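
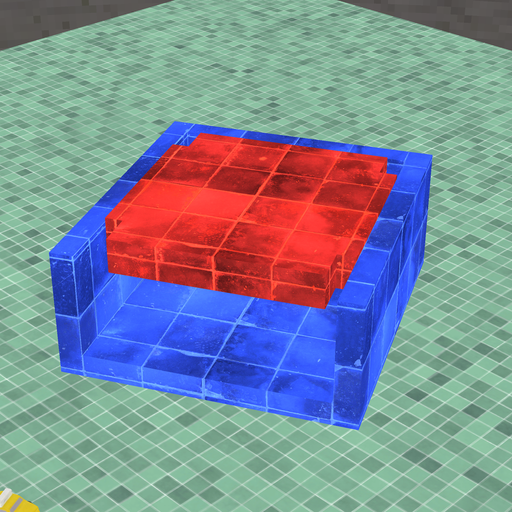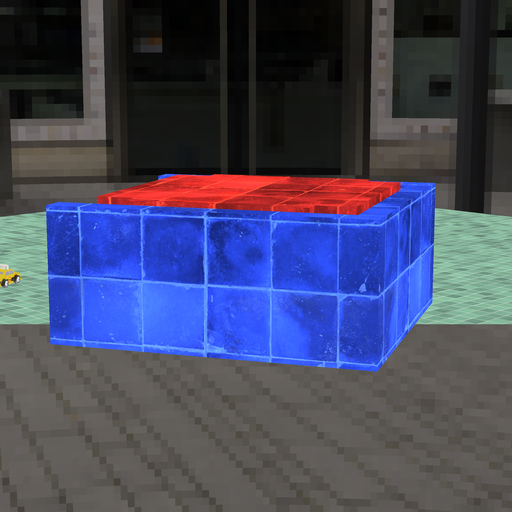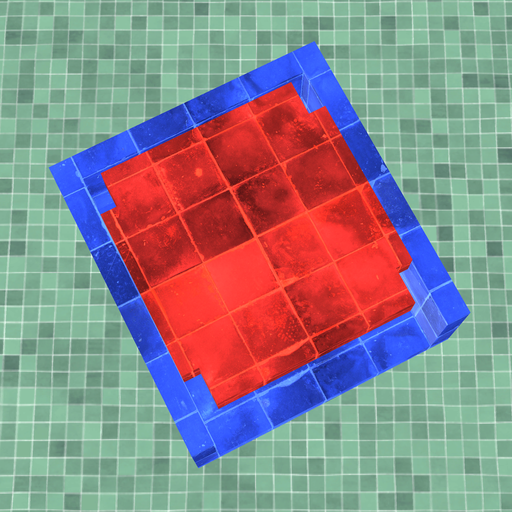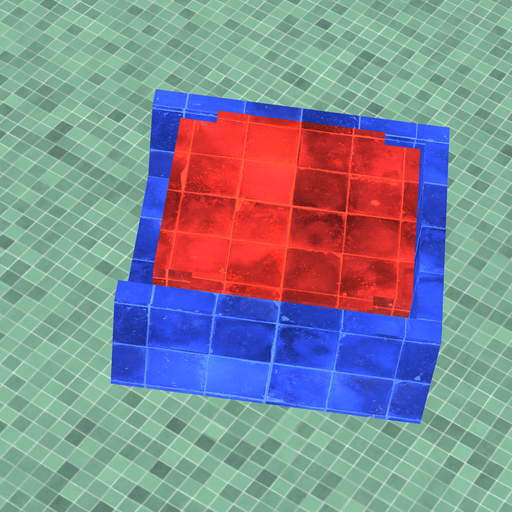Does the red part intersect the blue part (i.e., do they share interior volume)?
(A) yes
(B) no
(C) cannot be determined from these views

(B) no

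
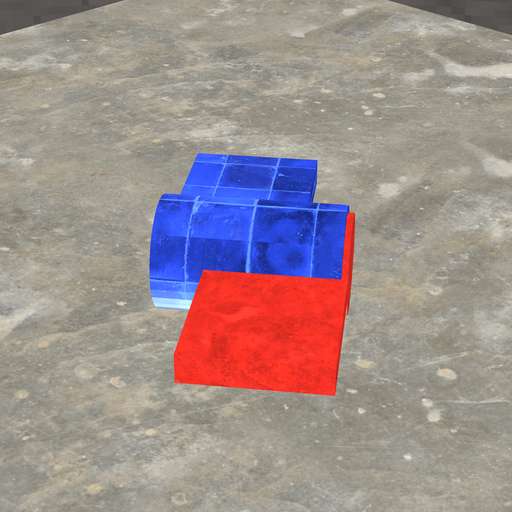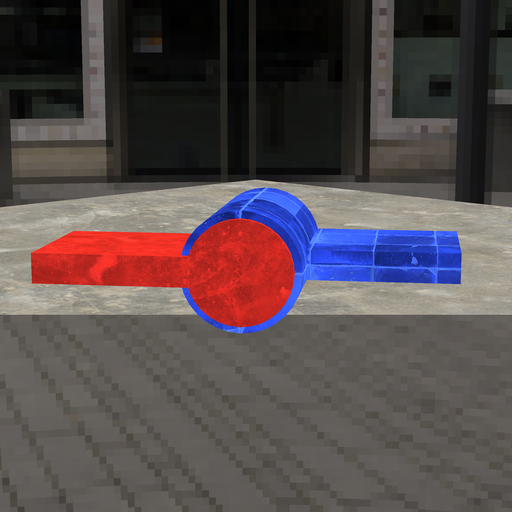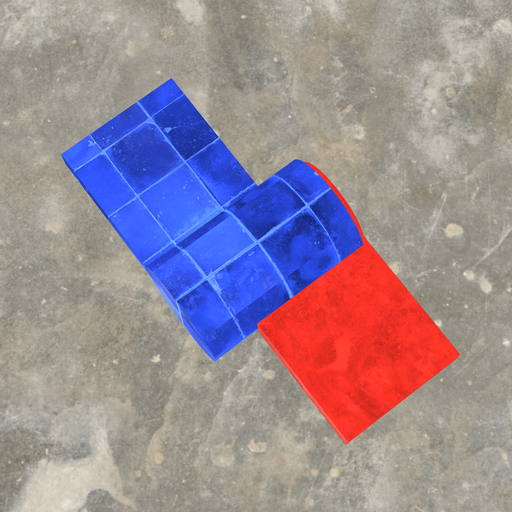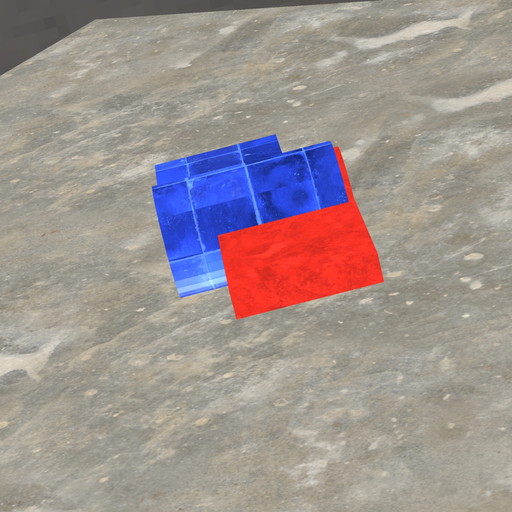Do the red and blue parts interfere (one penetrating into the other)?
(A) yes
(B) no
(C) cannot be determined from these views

(A) yes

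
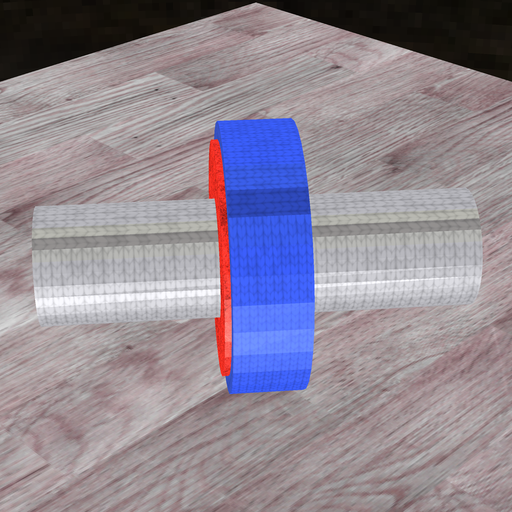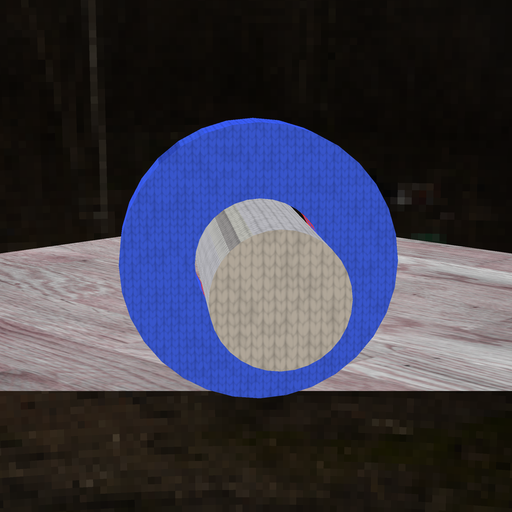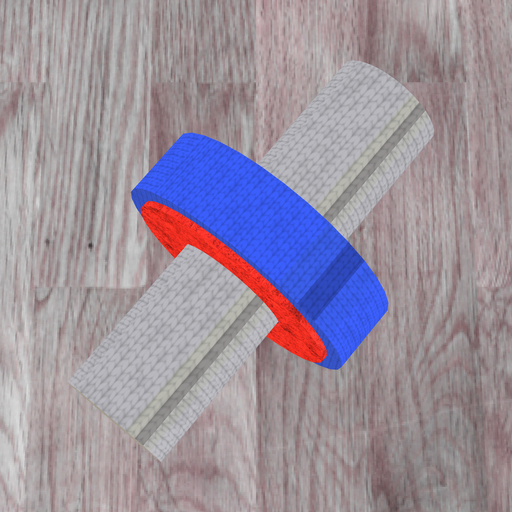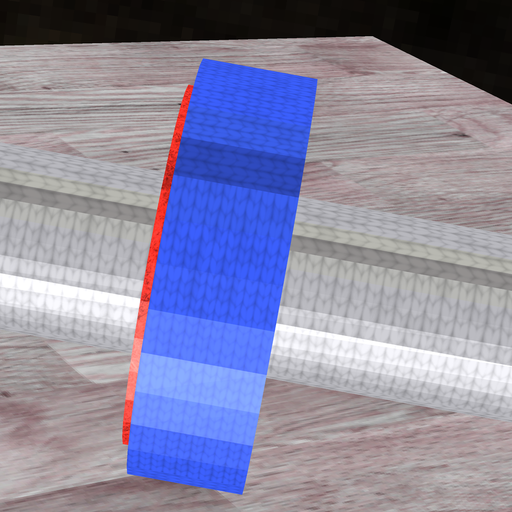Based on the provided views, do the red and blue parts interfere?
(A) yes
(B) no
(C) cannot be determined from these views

(A) yes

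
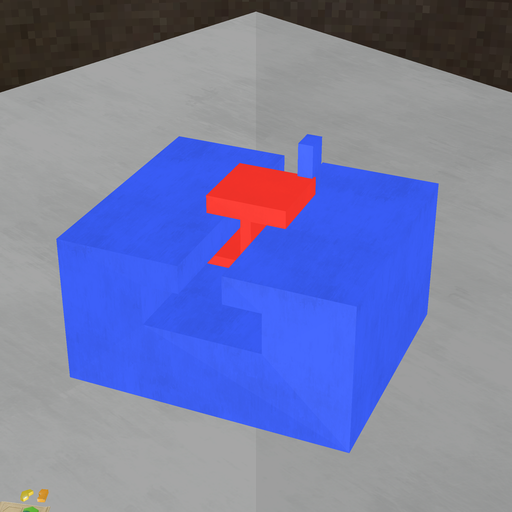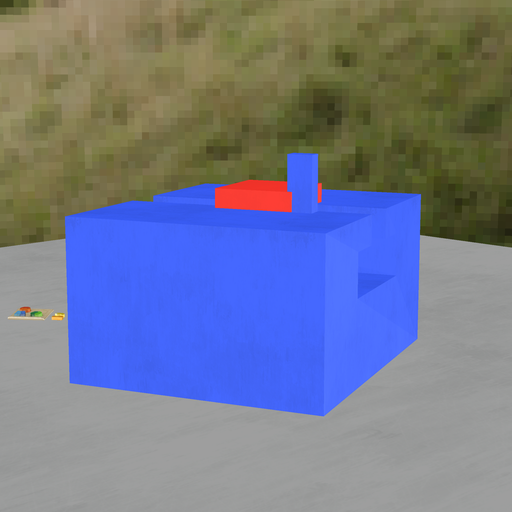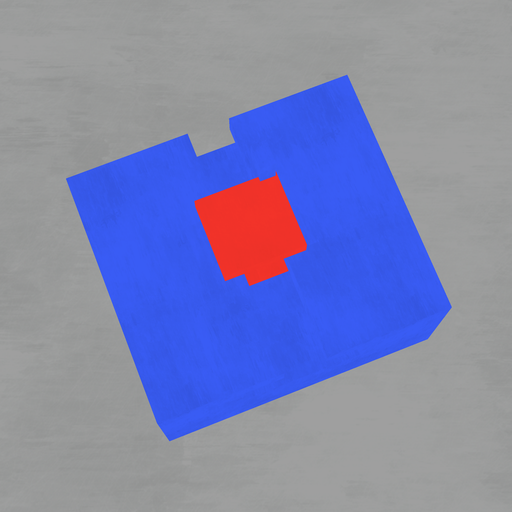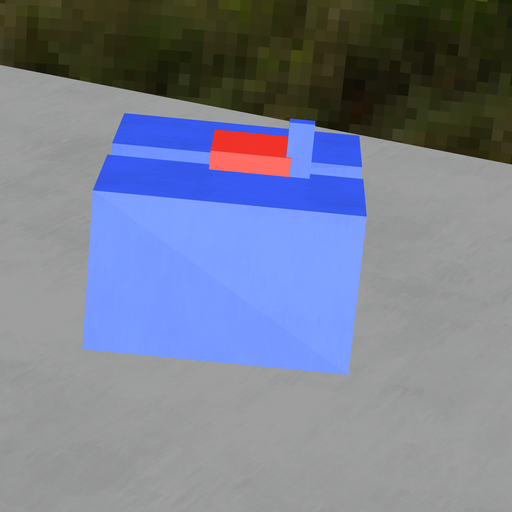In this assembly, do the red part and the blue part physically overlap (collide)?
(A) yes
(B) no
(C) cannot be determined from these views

(A) yes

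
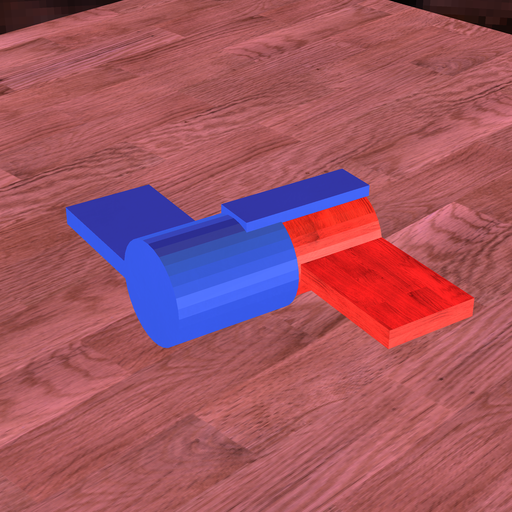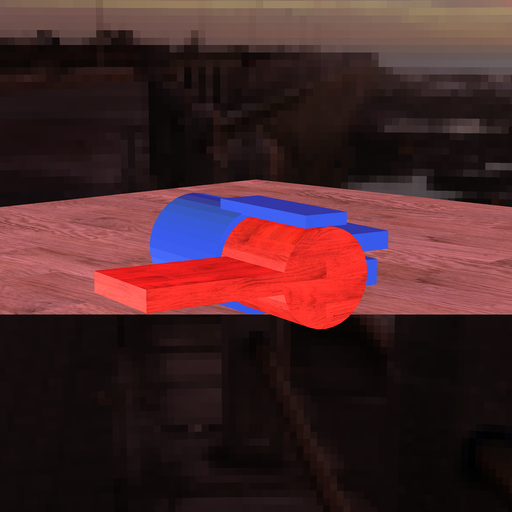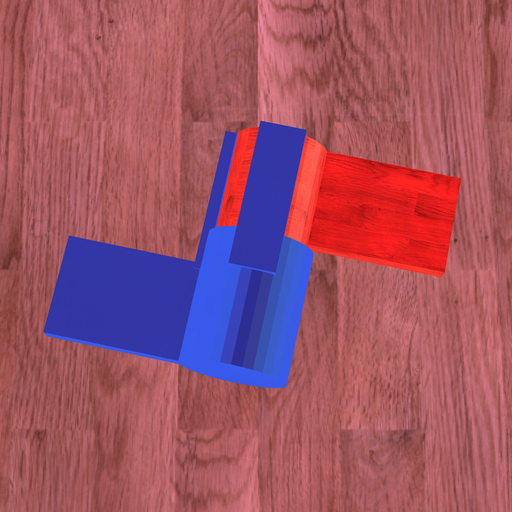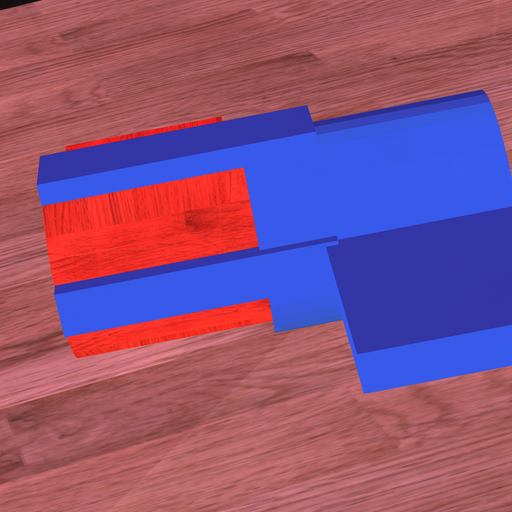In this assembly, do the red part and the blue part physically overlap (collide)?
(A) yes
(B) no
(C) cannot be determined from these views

(A) yes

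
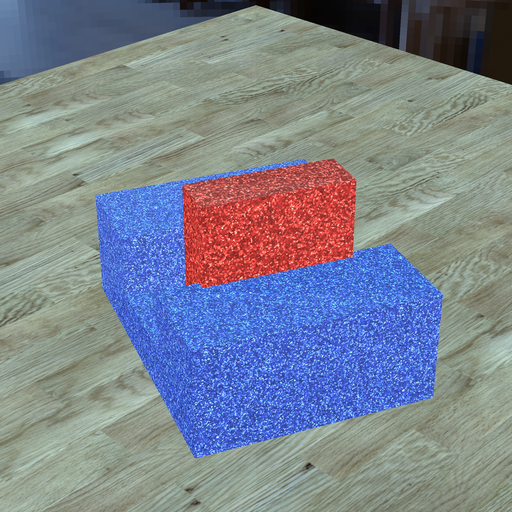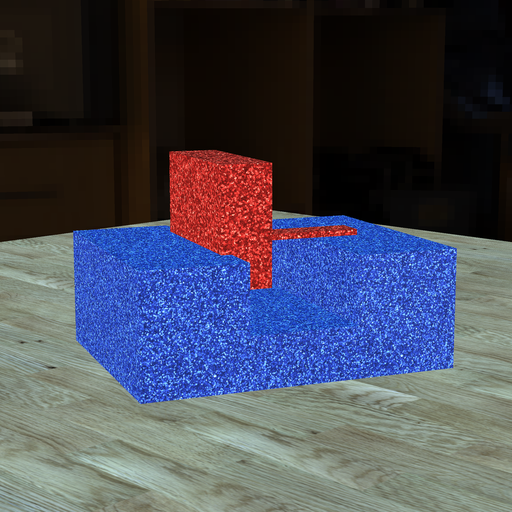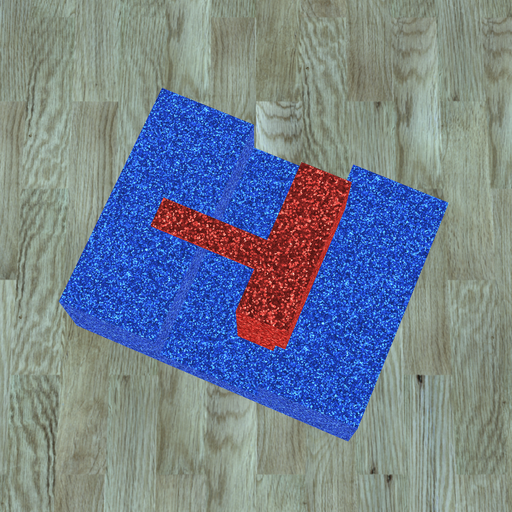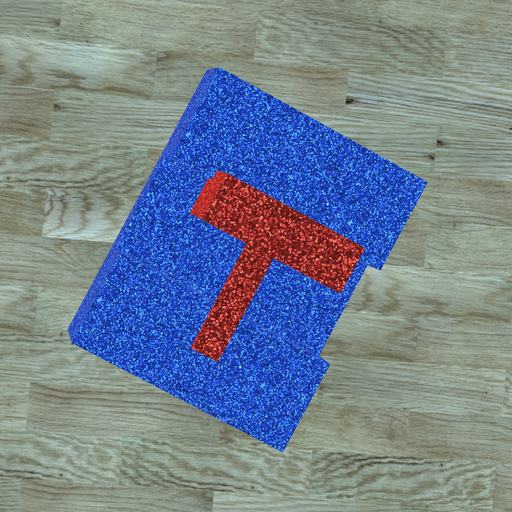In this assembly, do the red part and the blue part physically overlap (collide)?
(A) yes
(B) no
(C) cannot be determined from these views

(A) yes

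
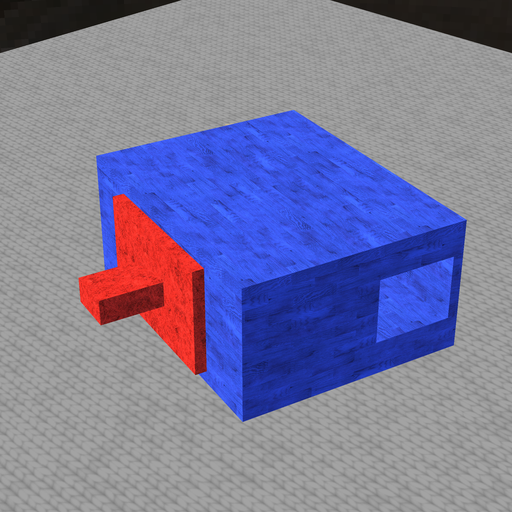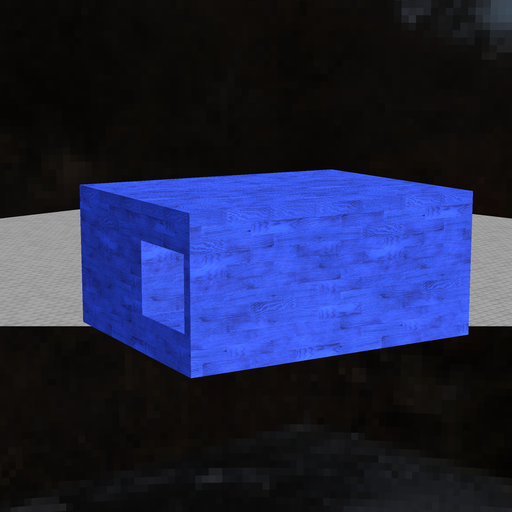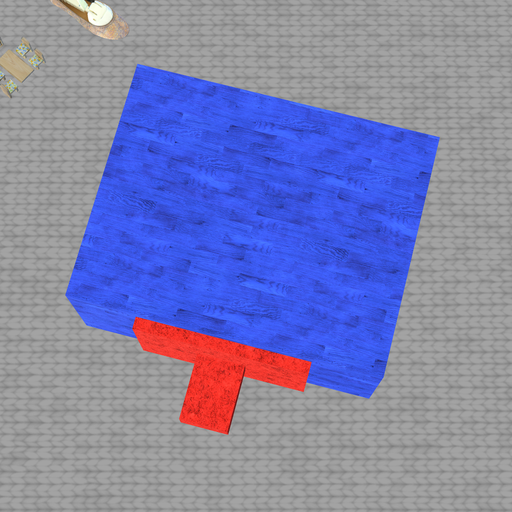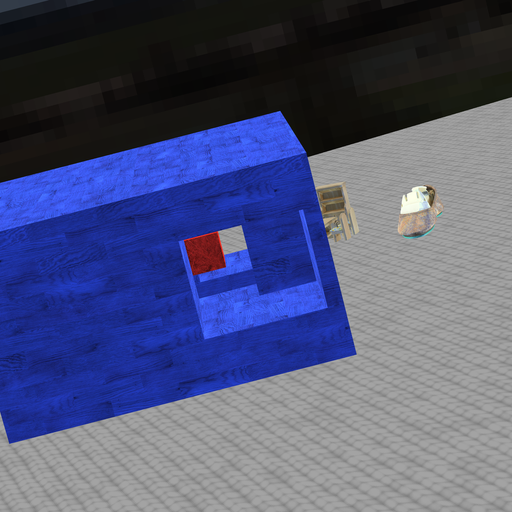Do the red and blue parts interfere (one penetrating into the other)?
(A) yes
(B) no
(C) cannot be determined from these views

(B) no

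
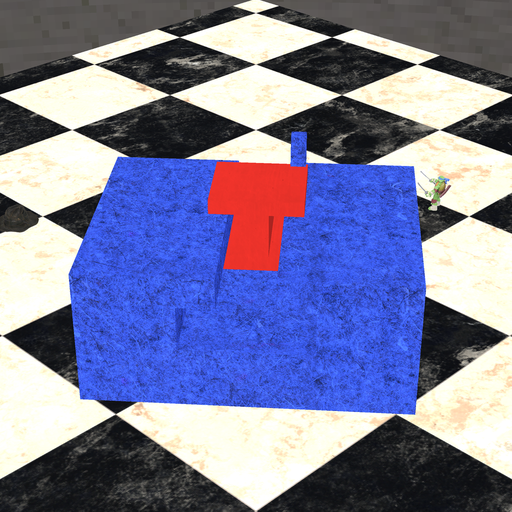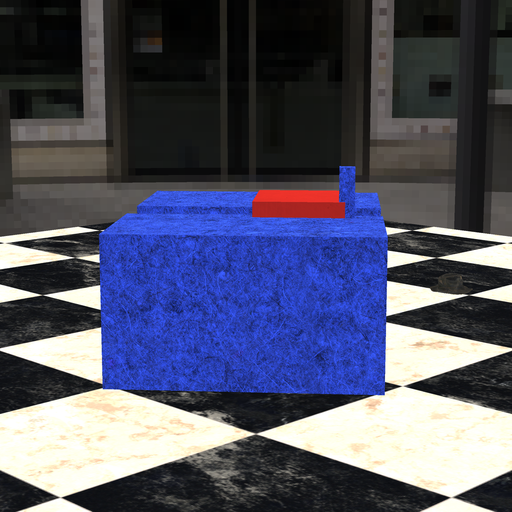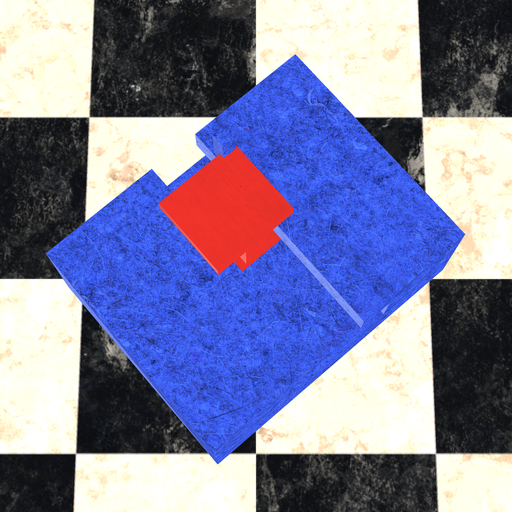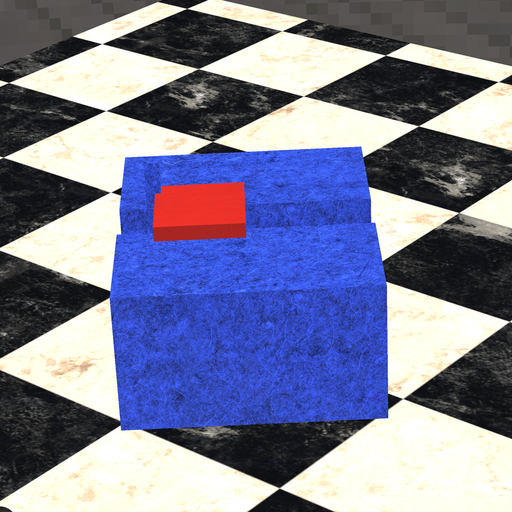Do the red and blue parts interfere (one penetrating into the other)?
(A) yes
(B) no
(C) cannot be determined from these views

(A) yes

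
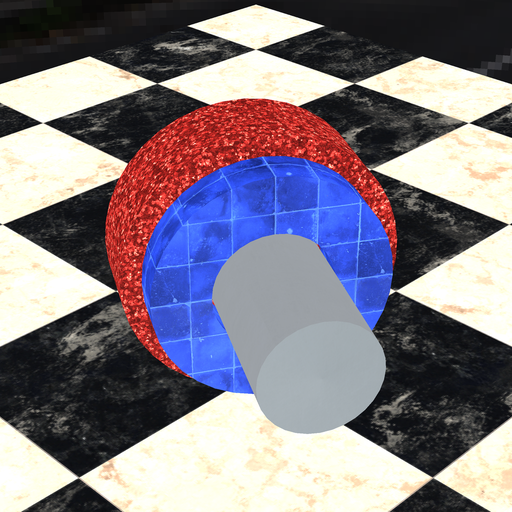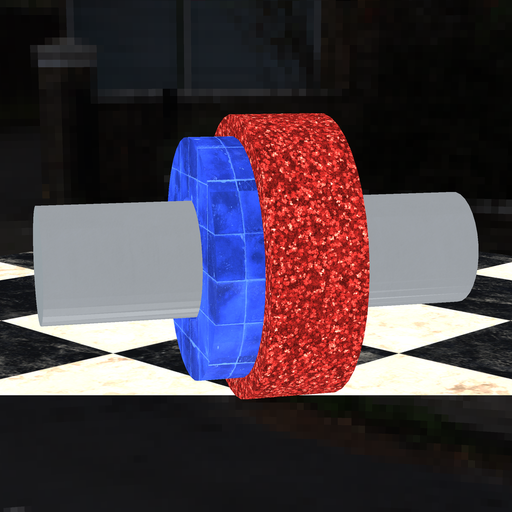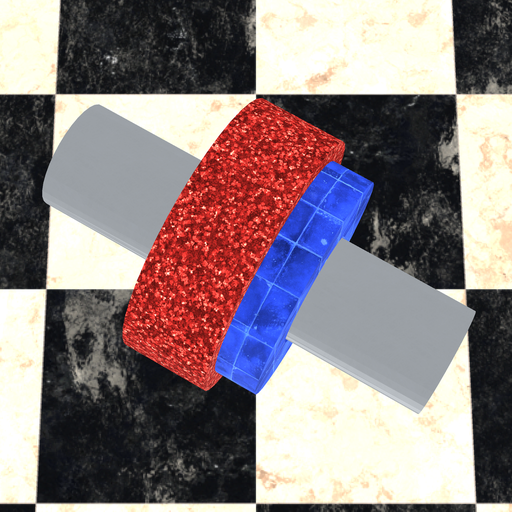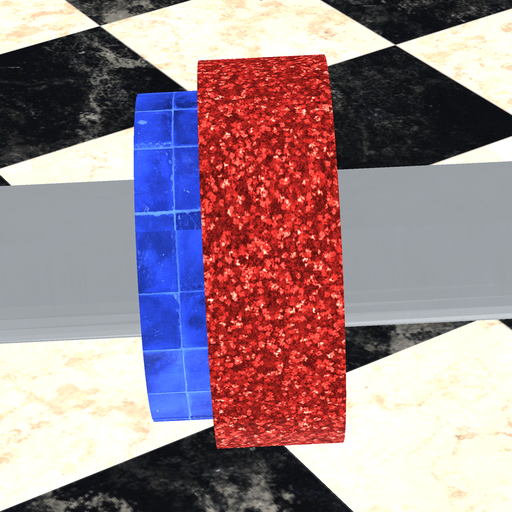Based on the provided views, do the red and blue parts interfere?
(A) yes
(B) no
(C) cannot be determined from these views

(A) yes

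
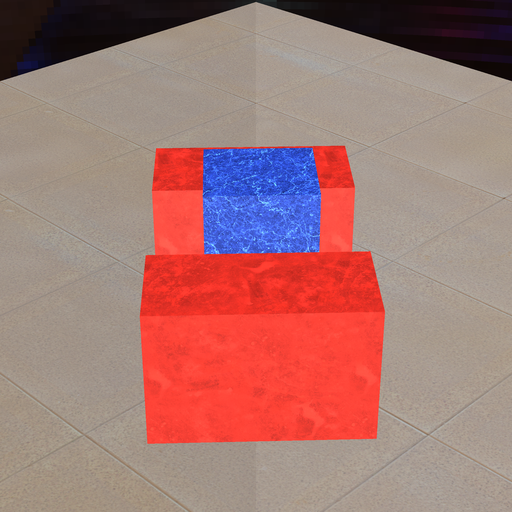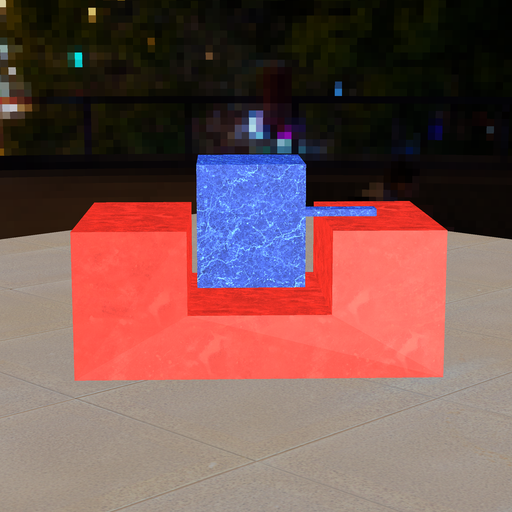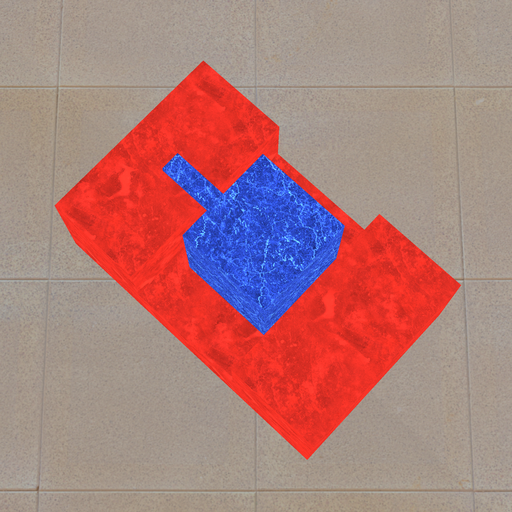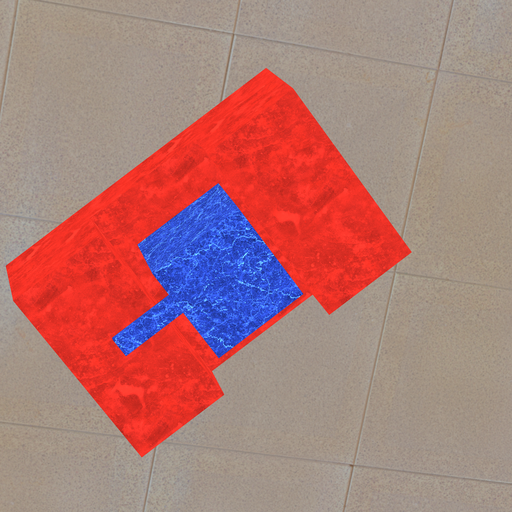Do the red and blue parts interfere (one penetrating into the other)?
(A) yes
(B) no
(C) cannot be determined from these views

(B) no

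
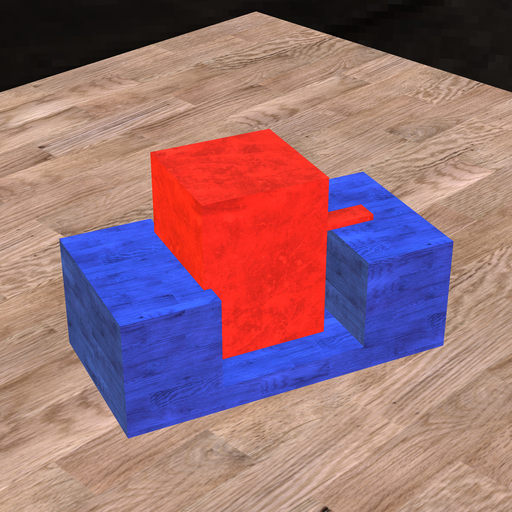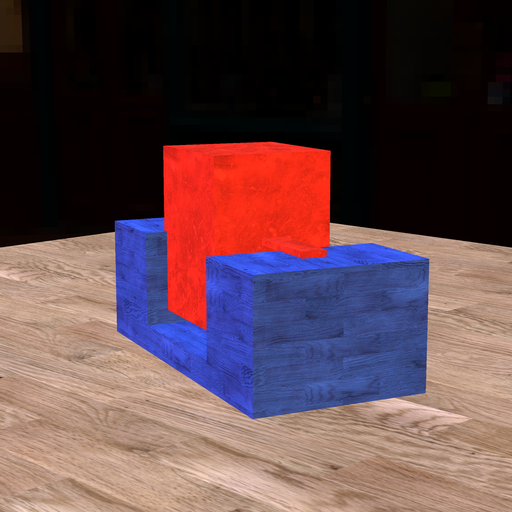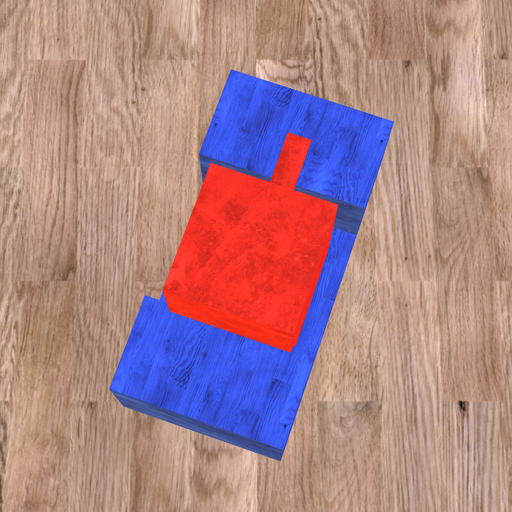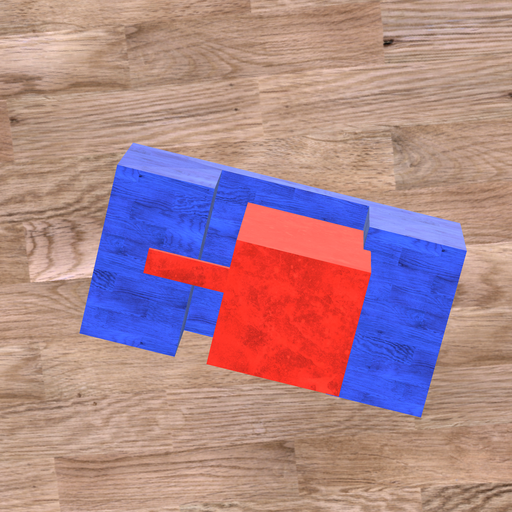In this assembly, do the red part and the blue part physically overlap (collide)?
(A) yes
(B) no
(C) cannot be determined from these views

(A) yes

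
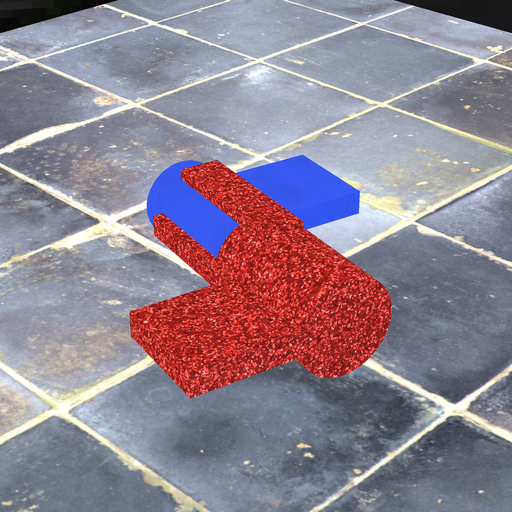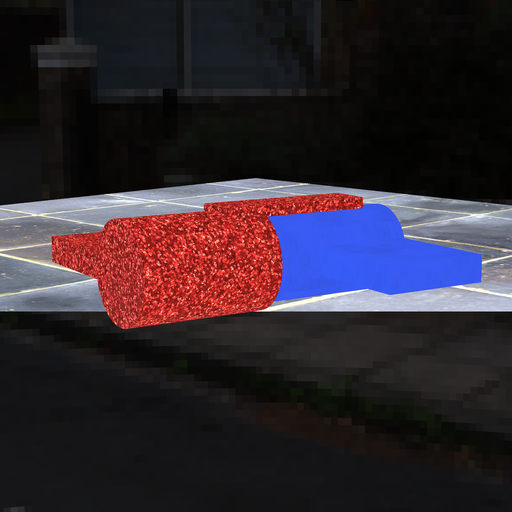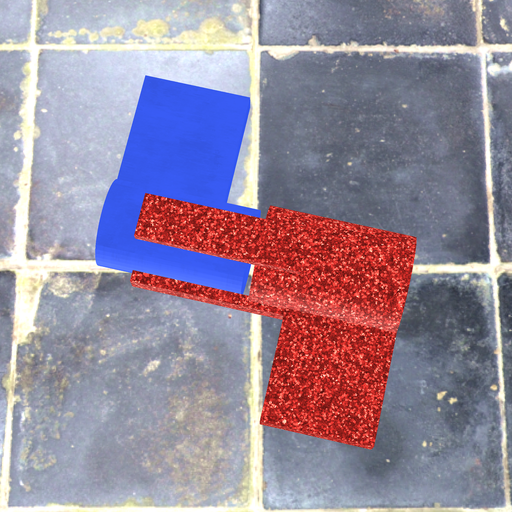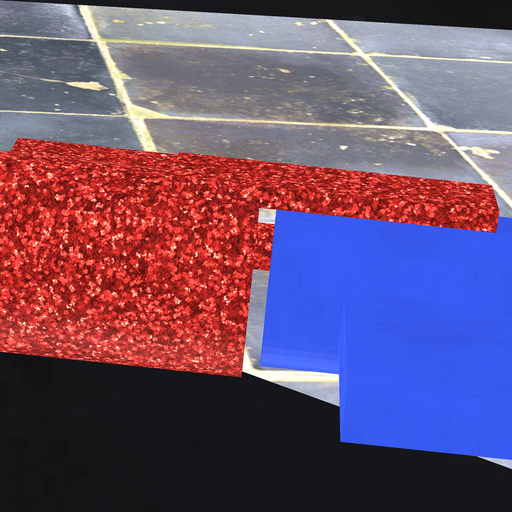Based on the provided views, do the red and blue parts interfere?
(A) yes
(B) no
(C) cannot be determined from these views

(B) no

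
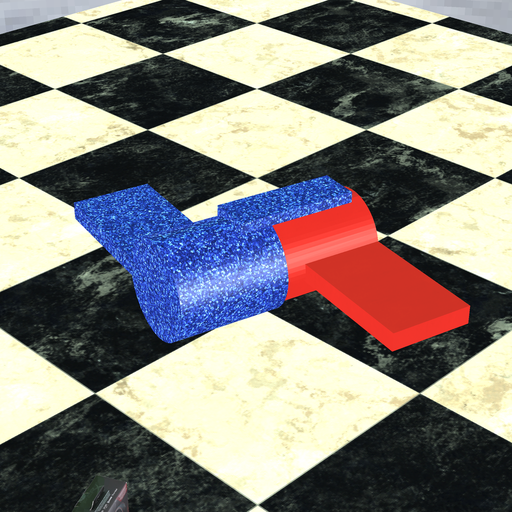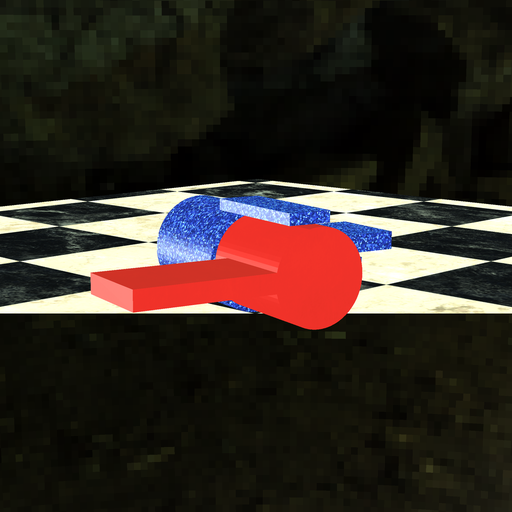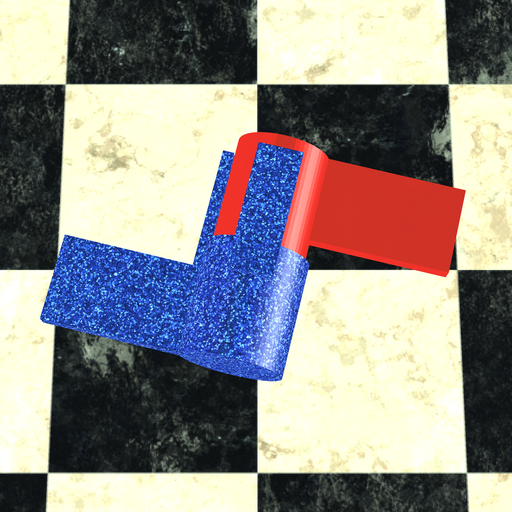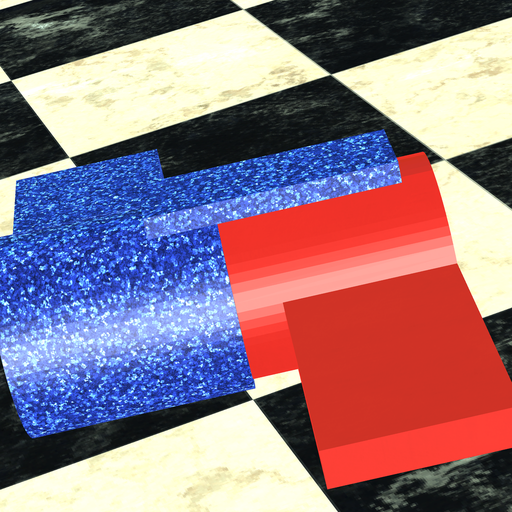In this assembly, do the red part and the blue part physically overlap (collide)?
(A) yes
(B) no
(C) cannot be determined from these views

(A) yes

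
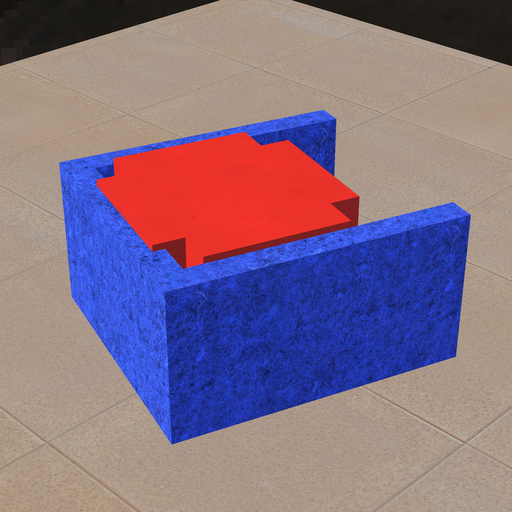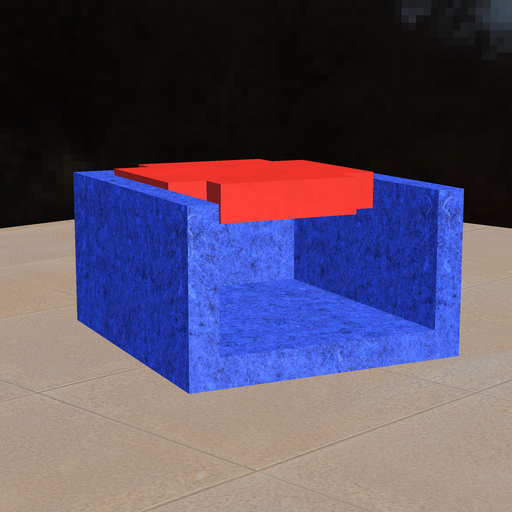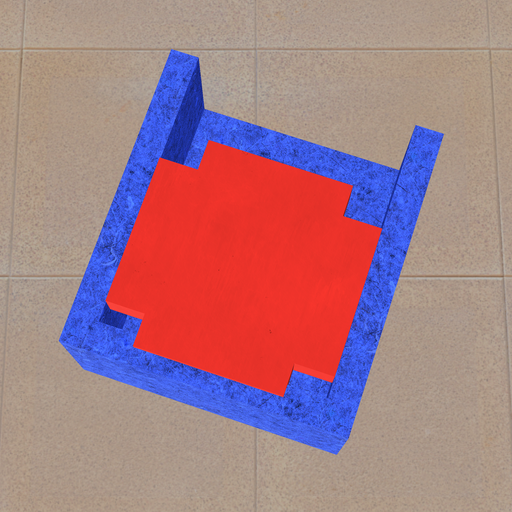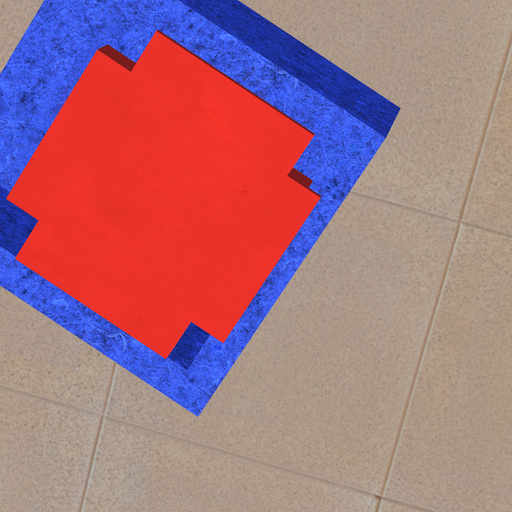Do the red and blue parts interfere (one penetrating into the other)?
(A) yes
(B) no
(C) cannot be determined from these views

(A) yes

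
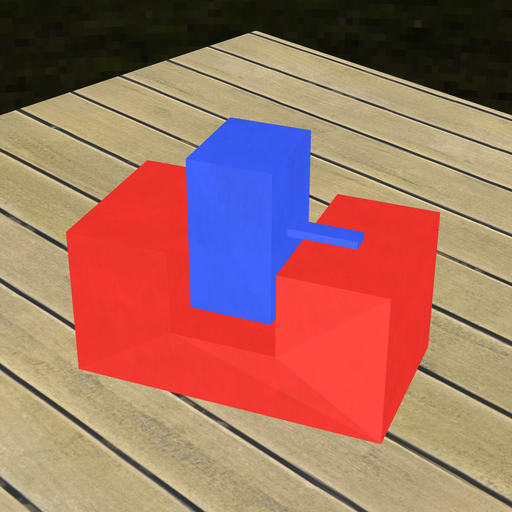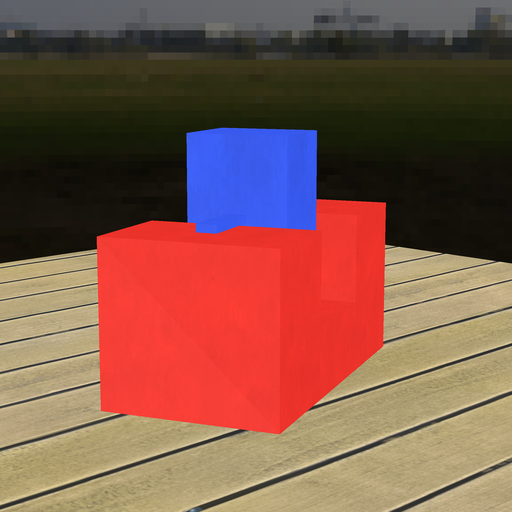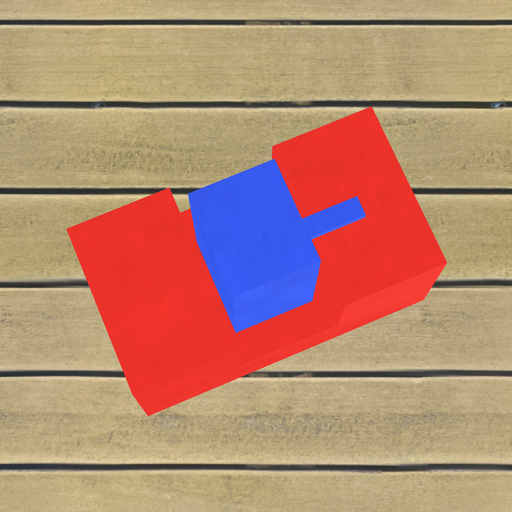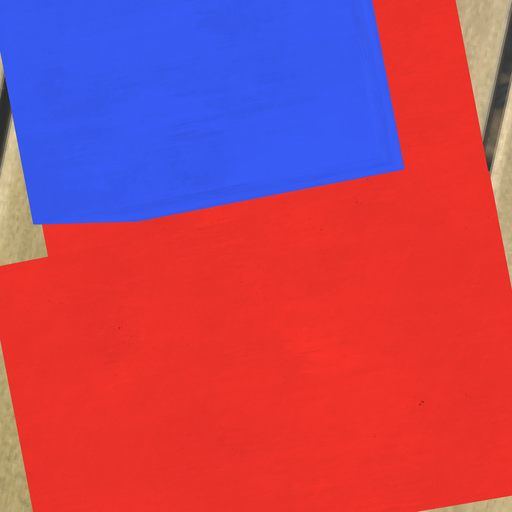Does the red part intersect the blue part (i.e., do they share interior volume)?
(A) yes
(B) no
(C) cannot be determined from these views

(B) no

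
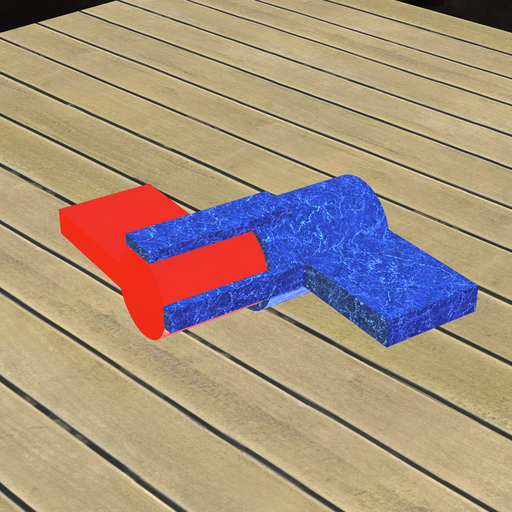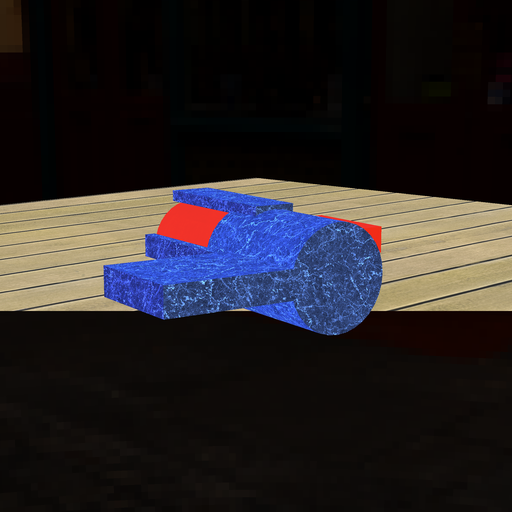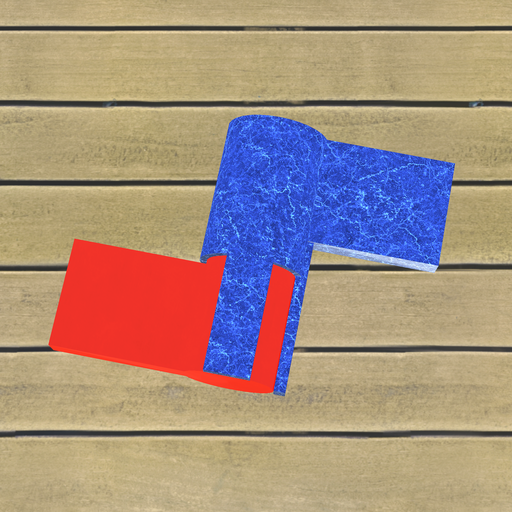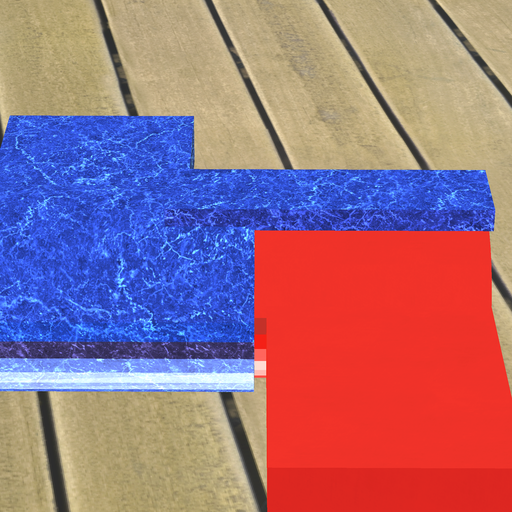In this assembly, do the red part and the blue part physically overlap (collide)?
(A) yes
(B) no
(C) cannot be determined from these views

(A) yes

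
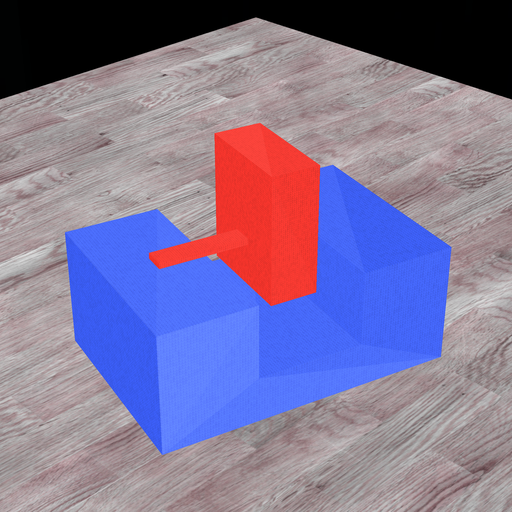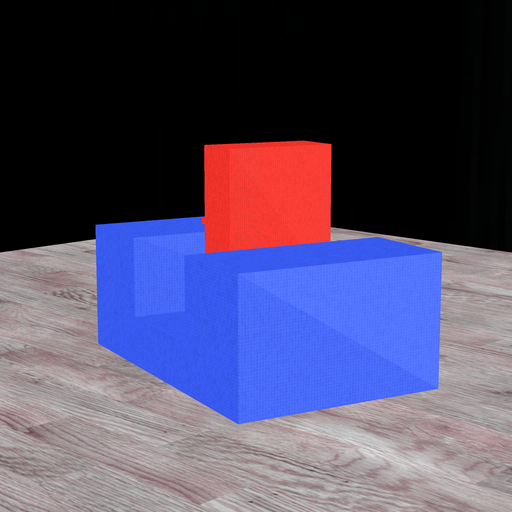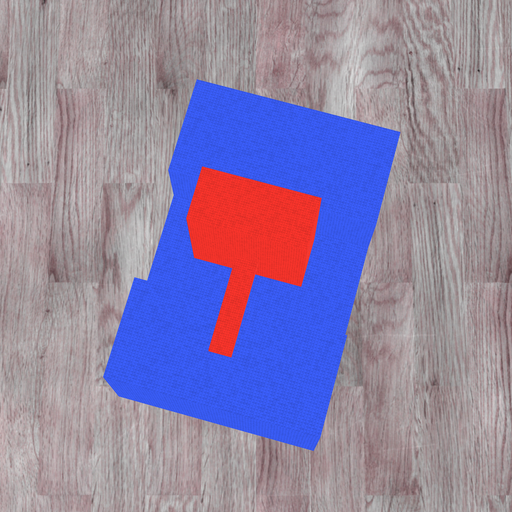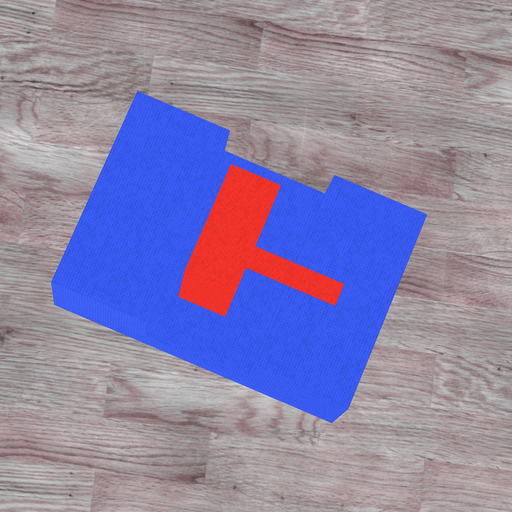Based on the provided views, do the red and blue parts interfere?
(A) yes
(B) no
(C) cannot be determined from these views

(B) no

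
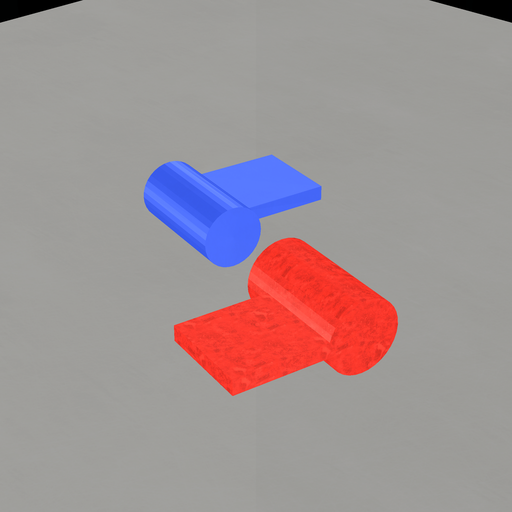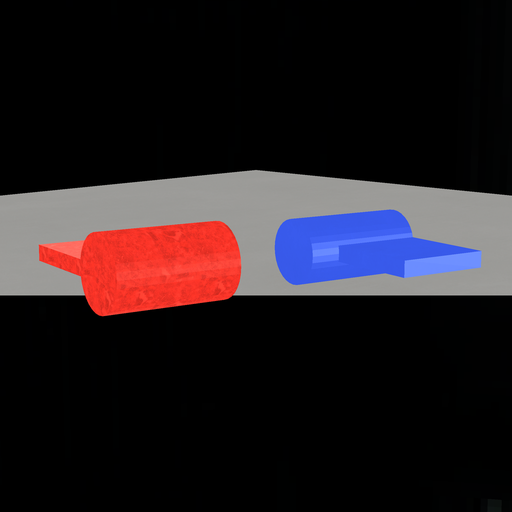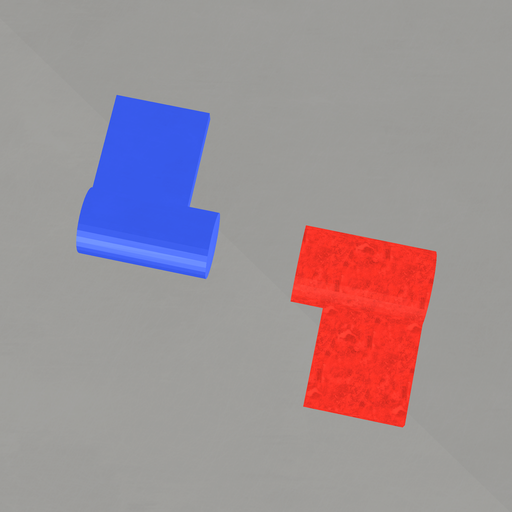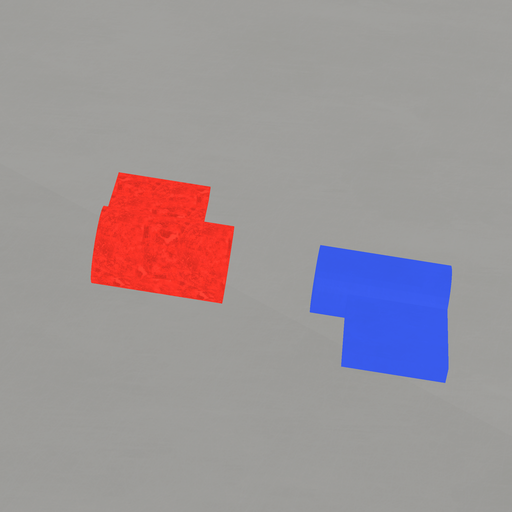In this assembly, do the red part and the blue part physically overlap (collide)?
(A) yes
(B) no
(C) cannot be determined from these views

(B) no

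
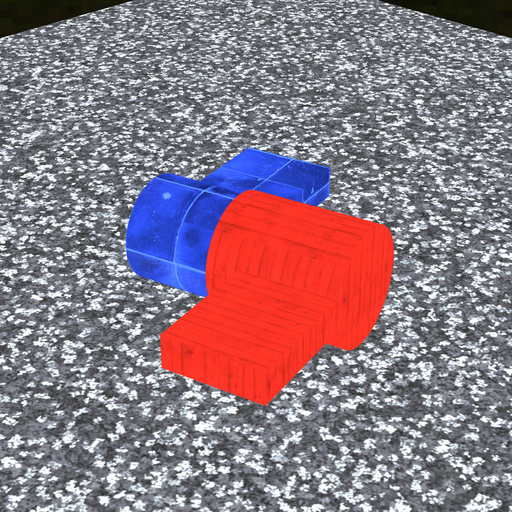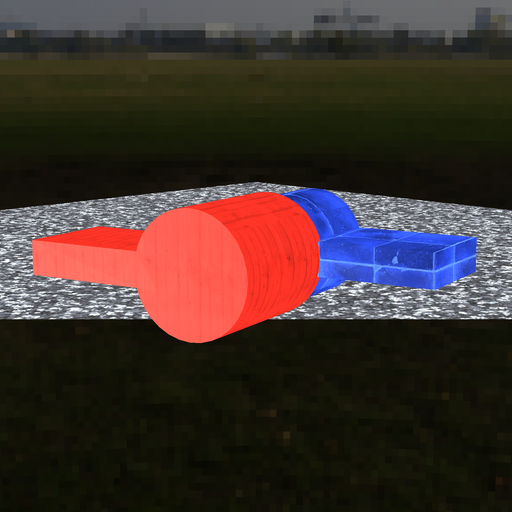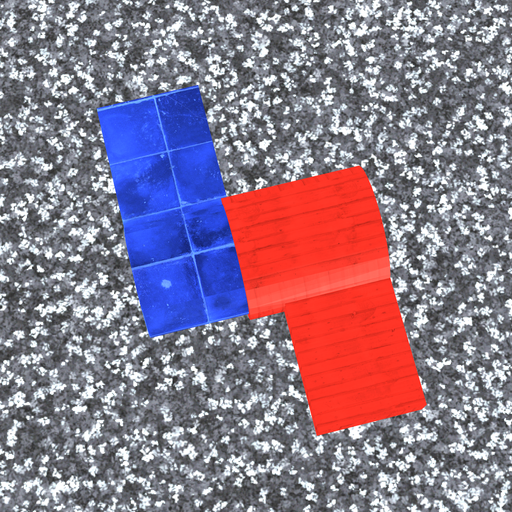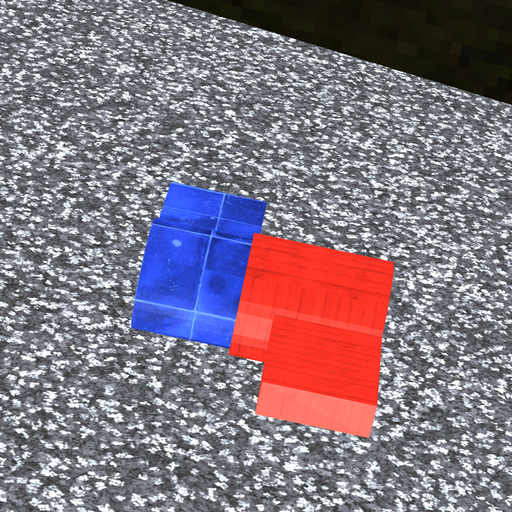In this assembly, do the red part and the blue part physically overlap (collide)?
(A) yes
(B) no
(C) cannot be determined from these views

(A) yes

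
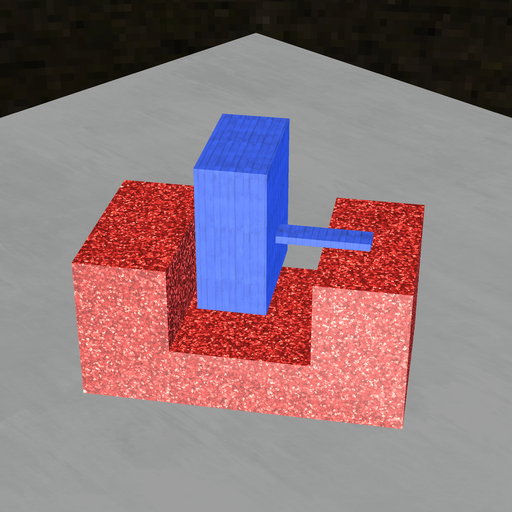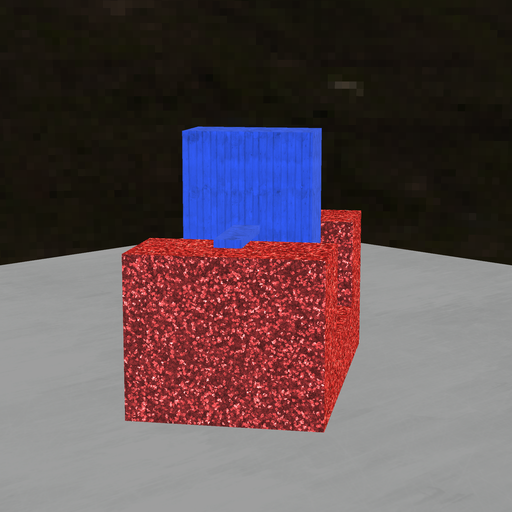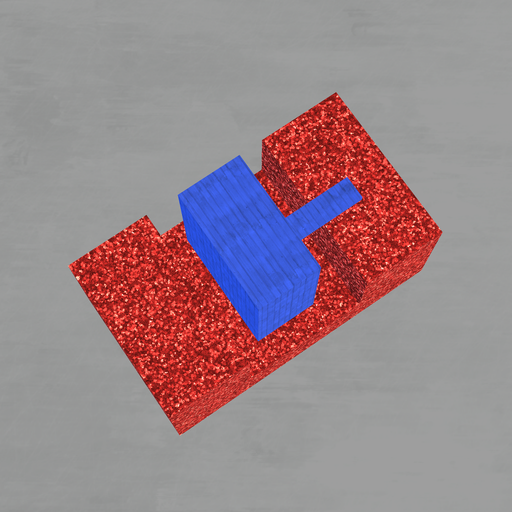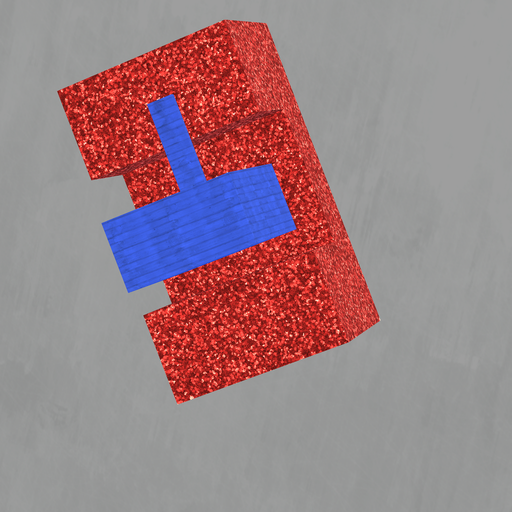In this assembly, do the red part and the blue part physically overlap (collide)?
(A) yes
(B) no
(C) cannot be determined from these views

(B) no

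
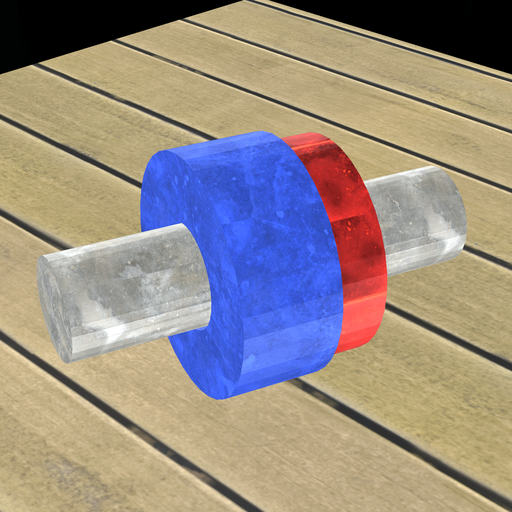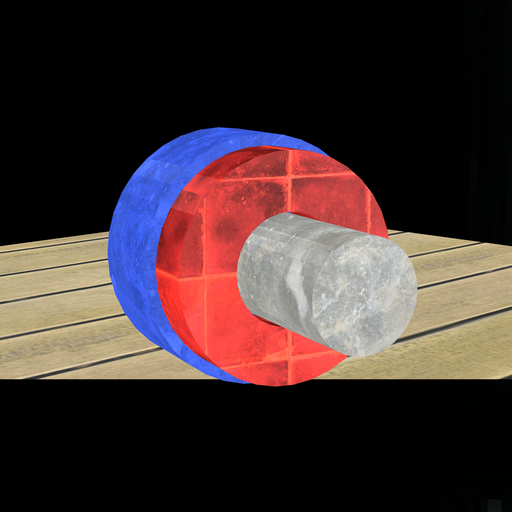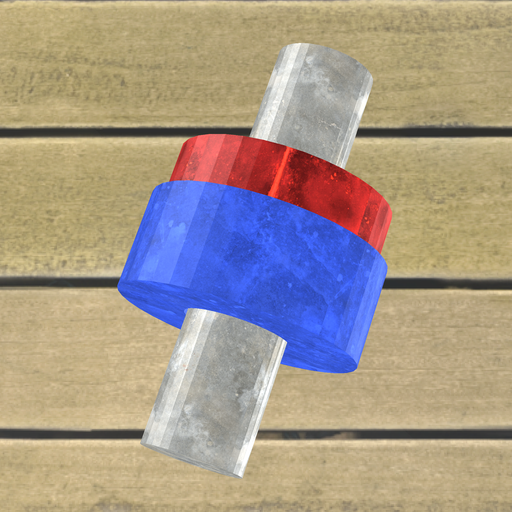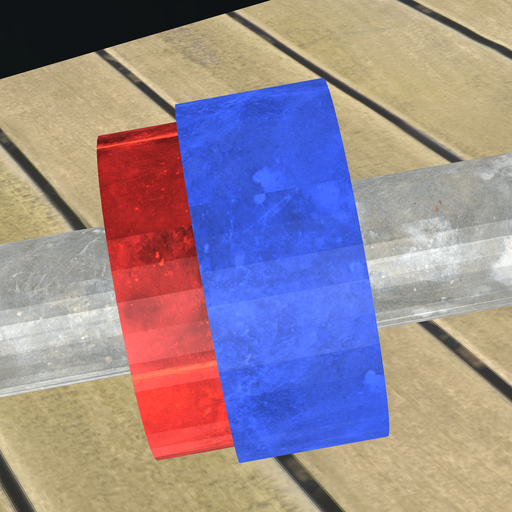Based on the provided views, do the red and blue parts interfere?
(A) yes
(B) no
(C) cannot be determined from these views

(A) yes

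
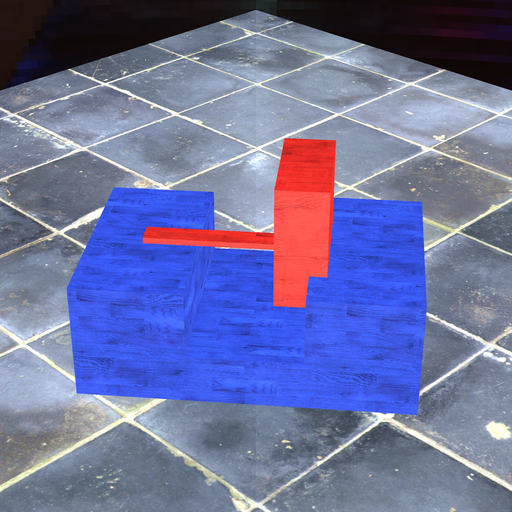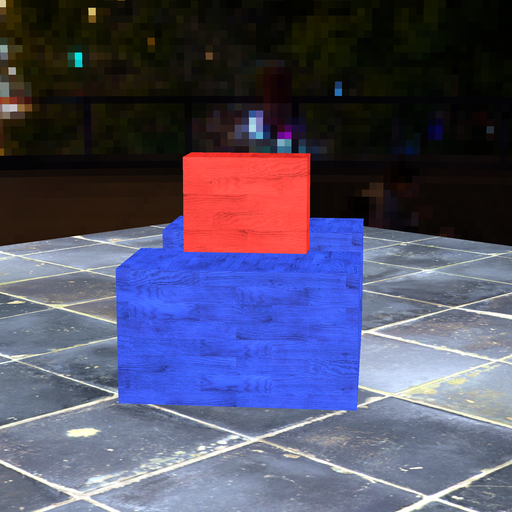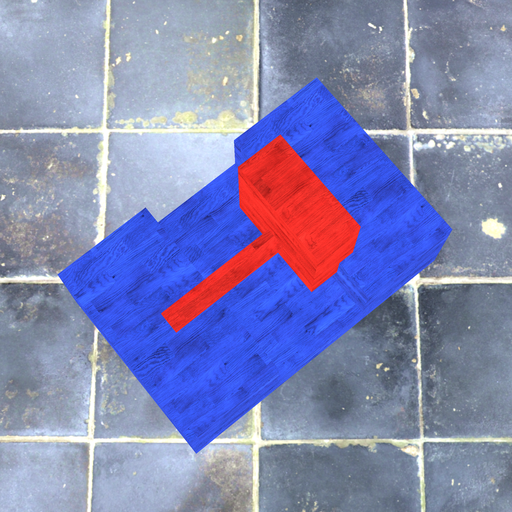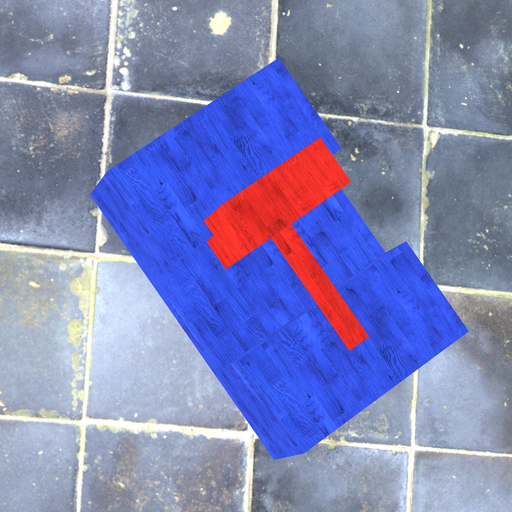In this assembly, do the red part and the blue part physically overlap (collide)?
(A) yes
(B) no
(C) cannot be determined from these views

(A) yes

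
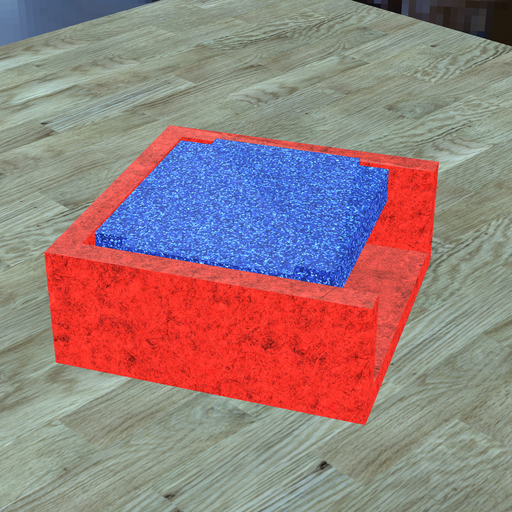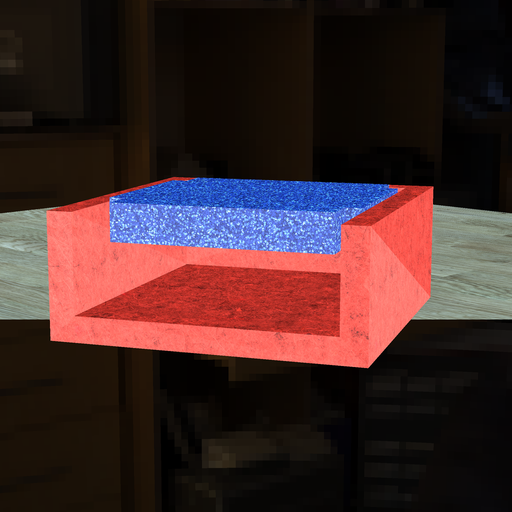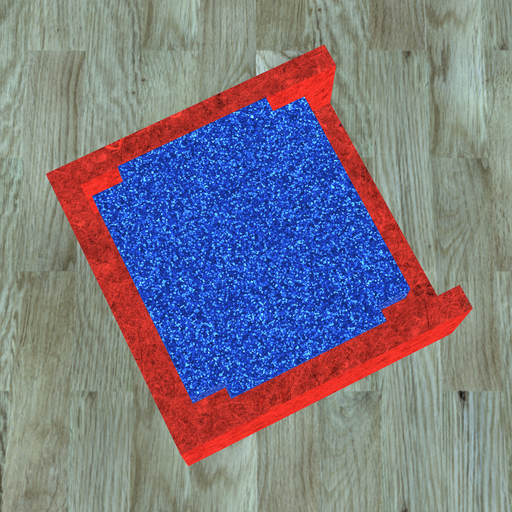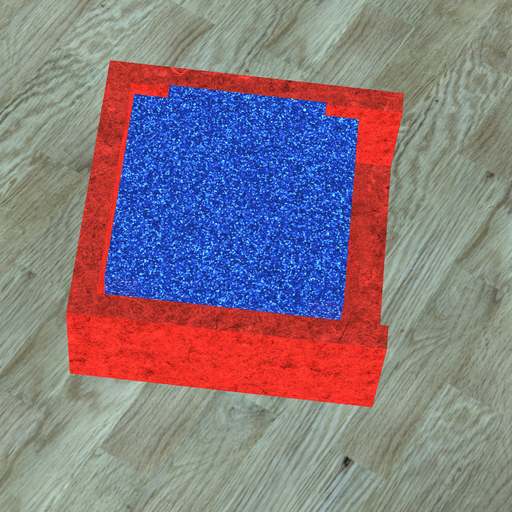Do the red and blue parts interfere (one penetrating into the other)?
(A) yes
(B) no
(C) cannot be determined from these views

(B) no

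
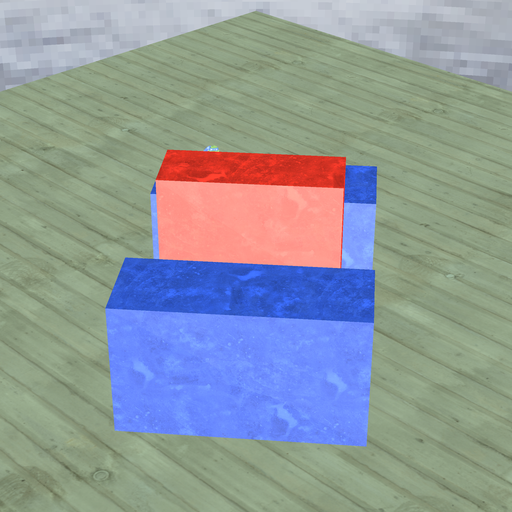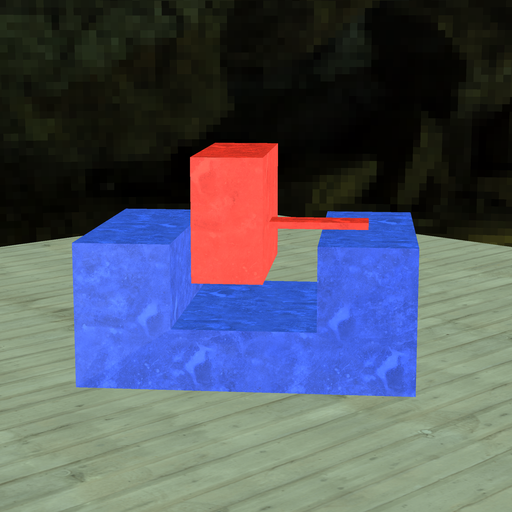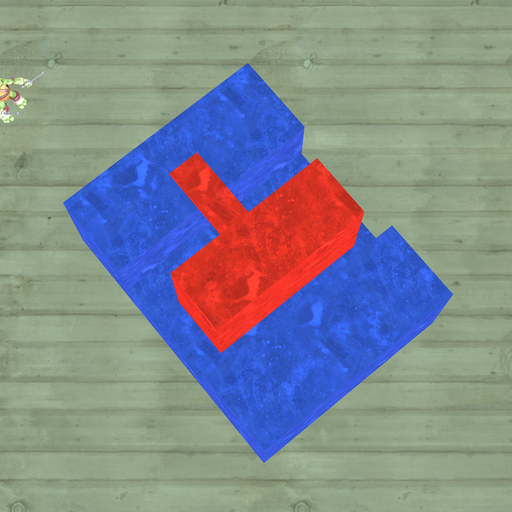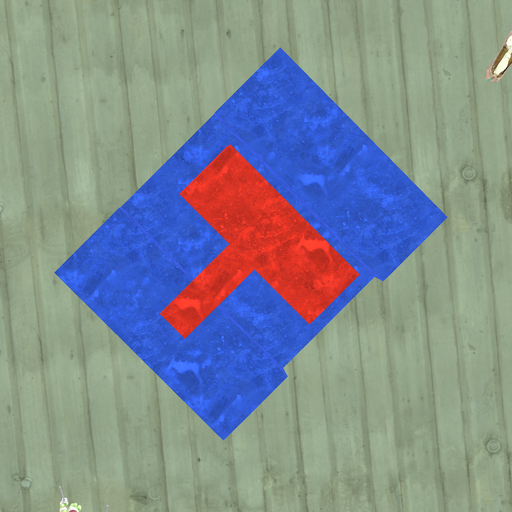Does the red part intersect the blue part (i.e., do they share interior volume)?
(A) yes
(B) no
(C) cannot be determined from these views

(B) no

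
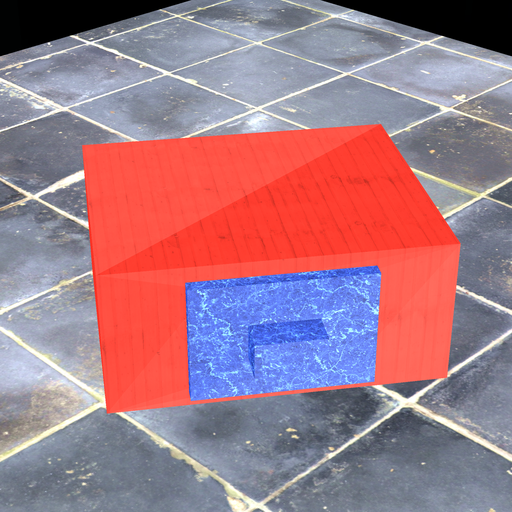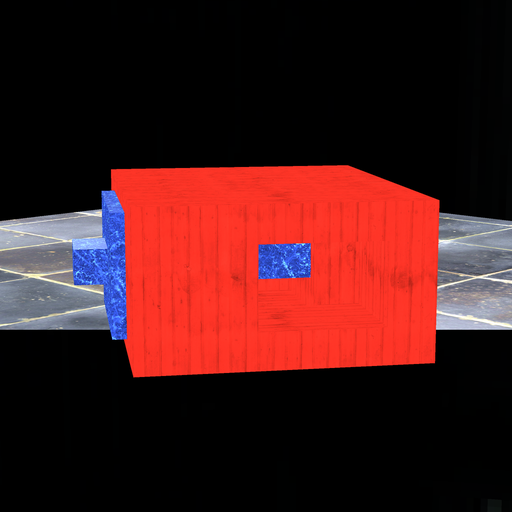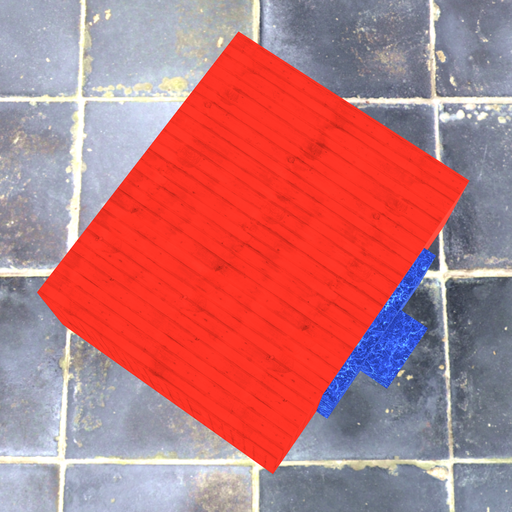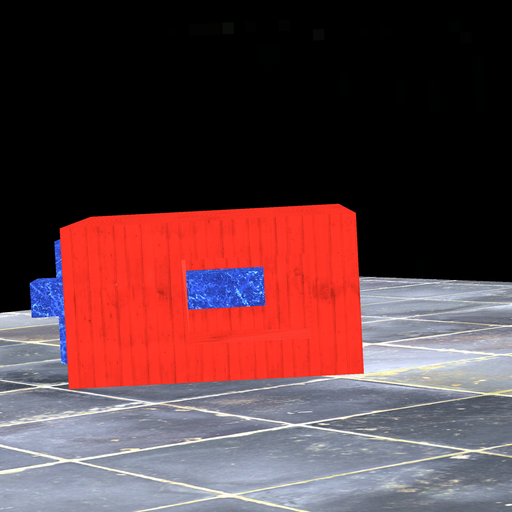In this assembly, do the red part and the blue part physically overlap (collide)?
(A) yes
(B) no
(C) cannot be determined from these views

(A) yes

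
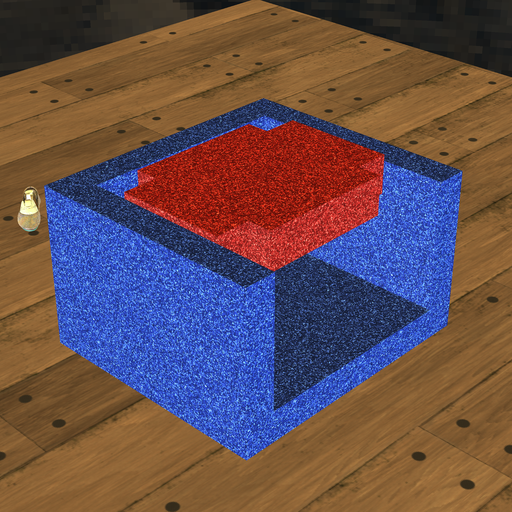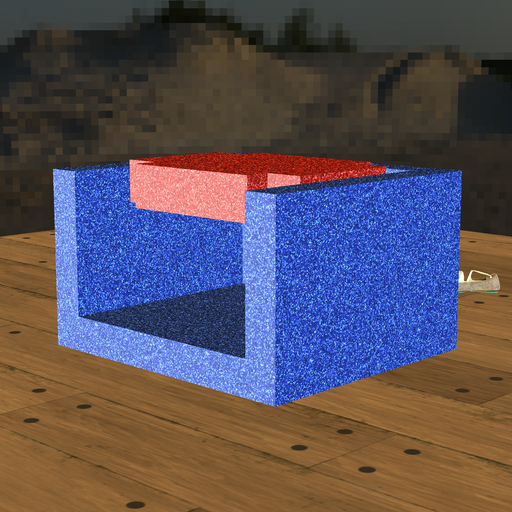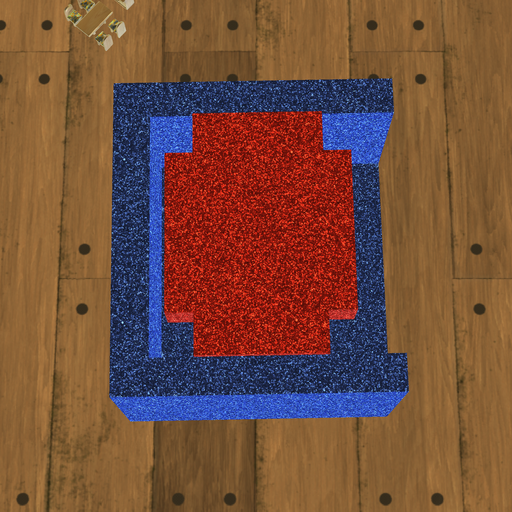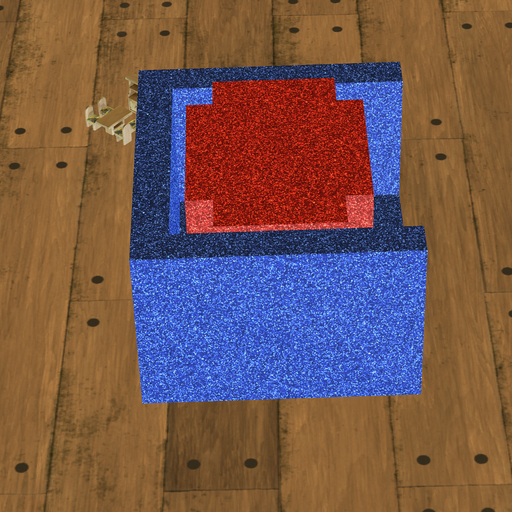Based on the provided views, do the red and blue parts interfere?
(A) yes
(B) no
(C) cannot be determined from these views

(B) no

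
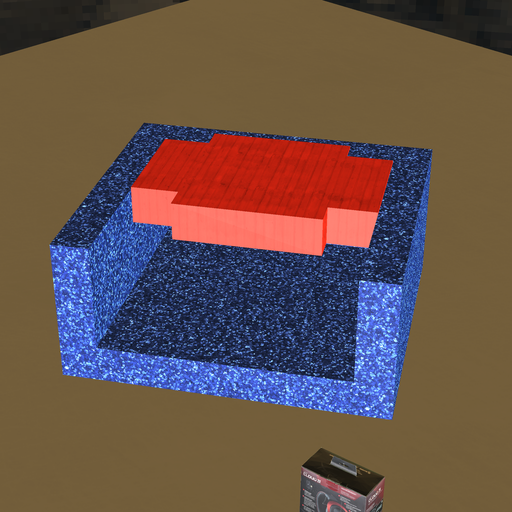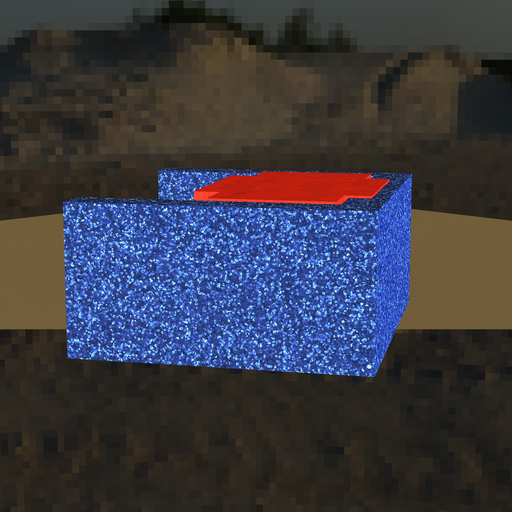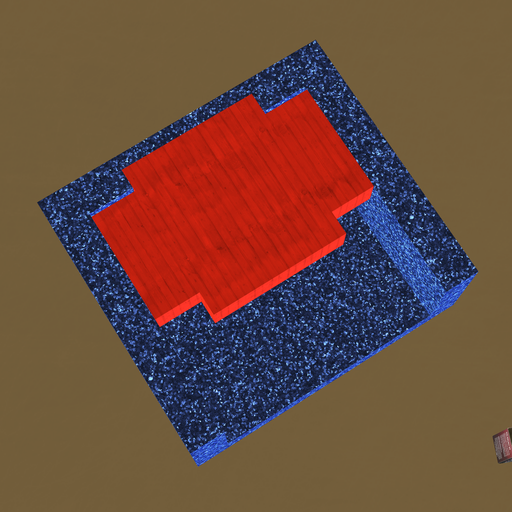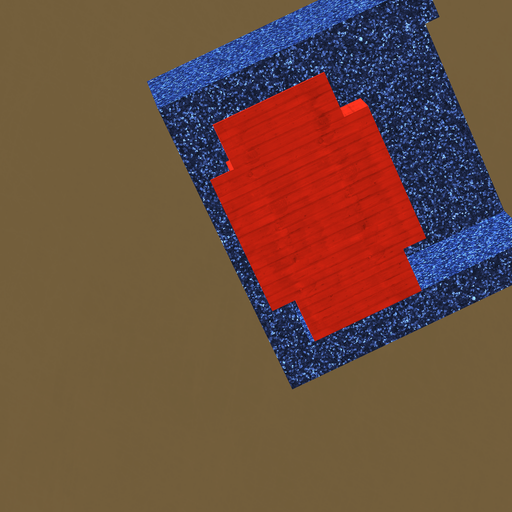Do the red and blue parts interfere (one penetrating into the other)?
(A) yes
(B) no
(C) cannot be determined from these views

(A) yes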